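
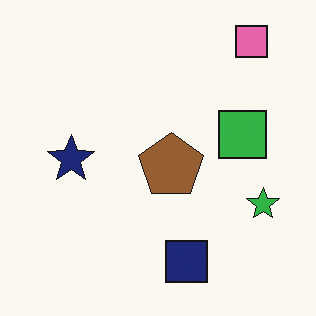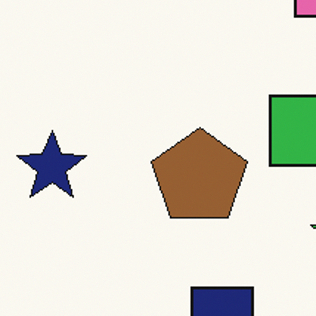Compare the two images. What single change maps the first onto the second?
It was cropped to a modestly smaller region and rescaled.

The visible shapes are larger and the field of view is narrower; shapes near the original edges may be partly or wholly outside the frame — a crop-and-rescale.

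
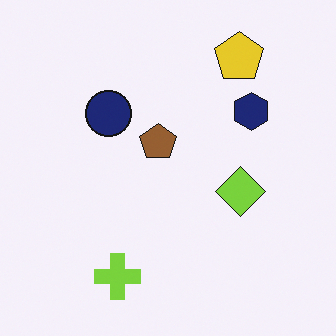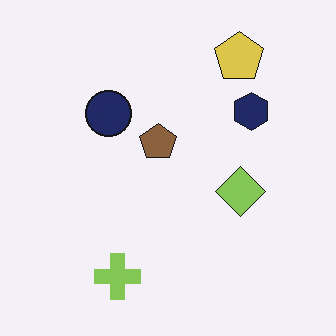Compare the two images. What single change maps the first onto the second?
This is the original image slightly desaturated.

All colors are more muted and greyish — a global saturation change.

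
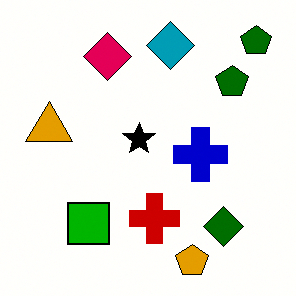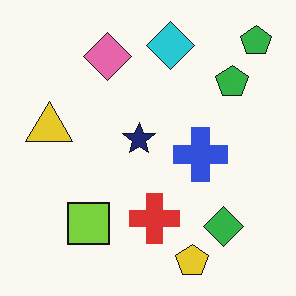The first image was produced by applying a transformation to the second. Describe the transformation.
Given much higher contrast.

Tones are pushed away from mid-grey across the whole image — a global contrast change.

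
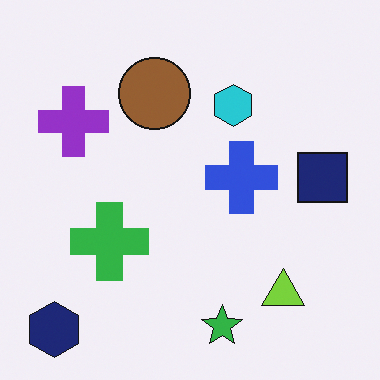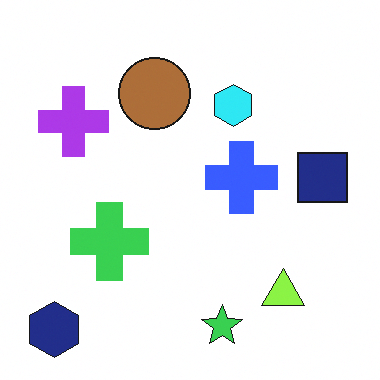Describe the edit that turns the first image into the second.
It was slightly brightened.

Every pixel — background and shapes alike — is uniformly brightened.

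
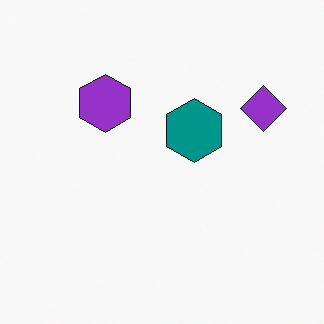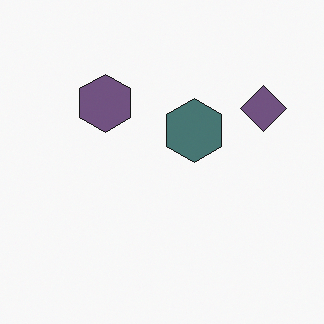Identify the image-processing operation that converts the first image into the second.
The transformation is: heavily desaturated.

All colors are more muted and greyish — a global saturation change.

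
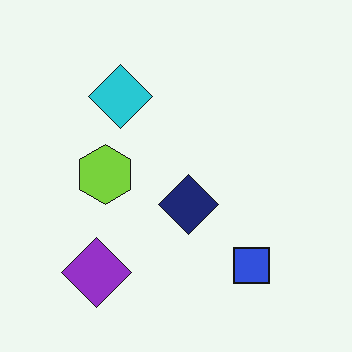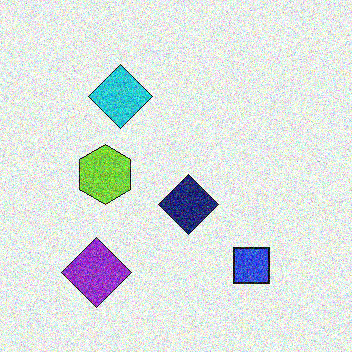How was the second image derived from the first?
Degraded with strong gaussian noise.

Random speckle covers the whole image, including the flat background.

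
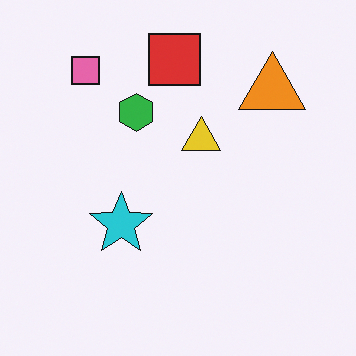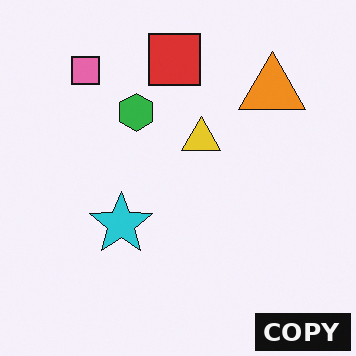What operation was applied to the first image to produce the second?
This is the original image watermarked with the text "COPY" in the lower-right corner.

A dark label reading "COPY" appears in the lower-right corner.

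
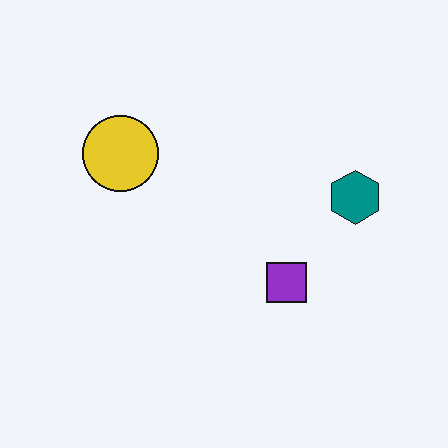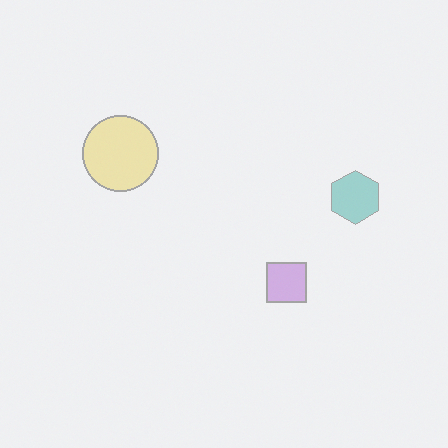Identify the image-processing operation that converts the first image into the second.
The transformation is: washed out (contrast reduced).

Tones are pushed toward mid-grey across the whole image — a global contrast change.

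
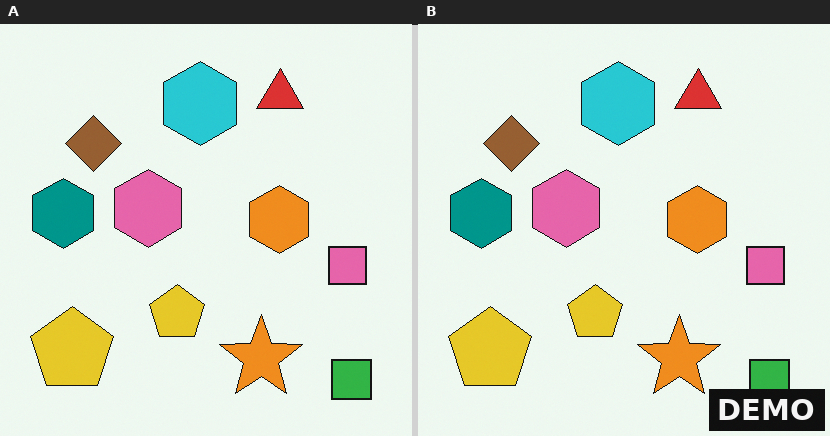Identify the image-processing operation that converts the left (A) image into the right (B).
The image was watermarked with the text "DEMO" in the lower-right corner.

A dark label reading "DEMO" appears in the lower-right corner.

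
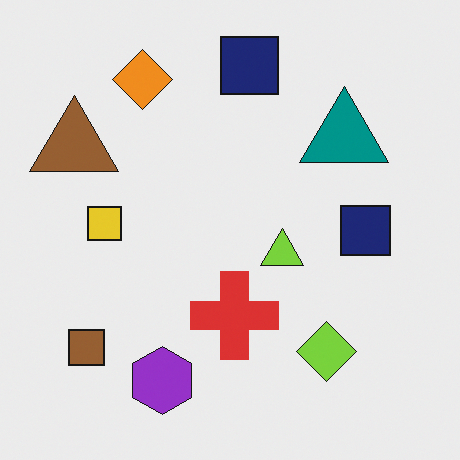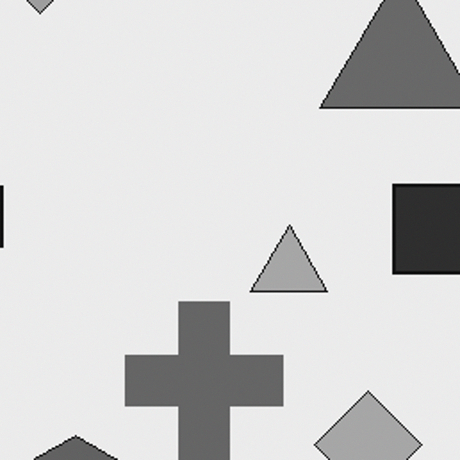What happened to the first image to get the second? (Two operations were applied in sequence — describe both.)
The image was converted to grayscale, then cropped tightly and scaled back up.

All color is removed — every shape is now a shade of grey. The visible shapes are larger and the field of view is narrower; shapes near the original edges may be partly or wholly outside the frame — a crop-and-rescale.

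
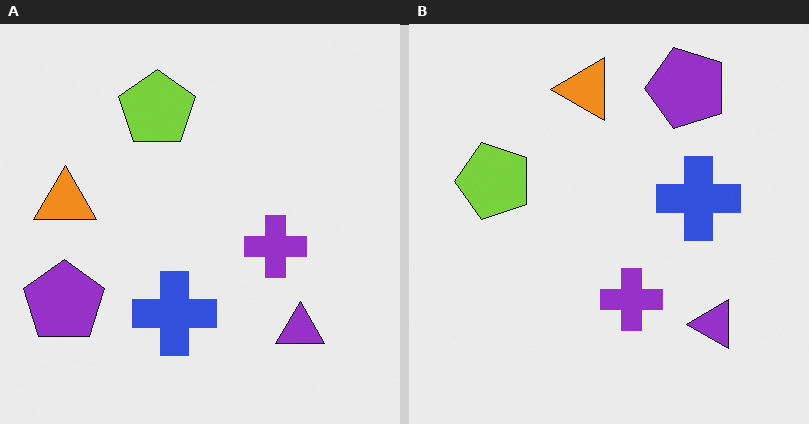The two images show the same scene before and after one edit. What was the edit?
The right (B) image is the left (A) transposed (reflected across the top-left ↔ bottom-right diagonal).

Shapes have swapped their row and column positions — what was in the top-right is now in the bottom-left — a diagonal reflection.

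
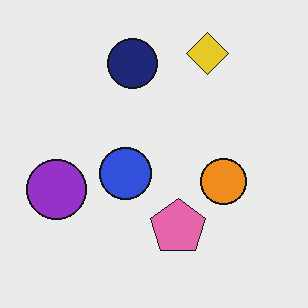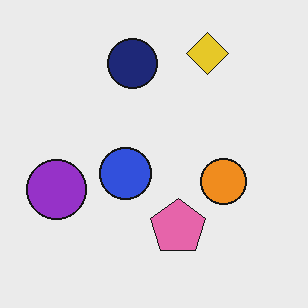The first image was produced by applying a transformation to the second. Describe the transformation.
The transformation is: given moderate JPEG compression.

Blocky 8×8 compression artifacts appear around shape edges and the flat background shows ringing — characteristic JPEG degradation.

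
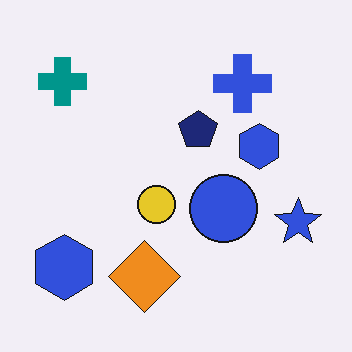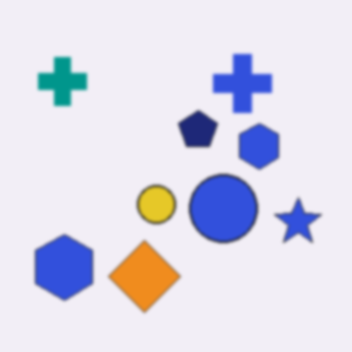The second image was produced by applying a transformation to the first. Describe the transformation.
It was given a subtle gaussian blur.

Shape edges and outlines are uniformly softened across the whole image.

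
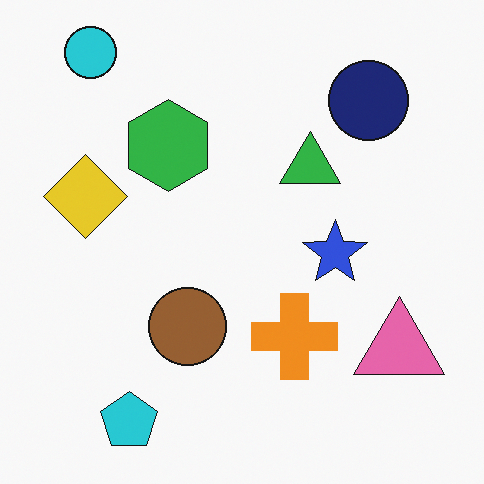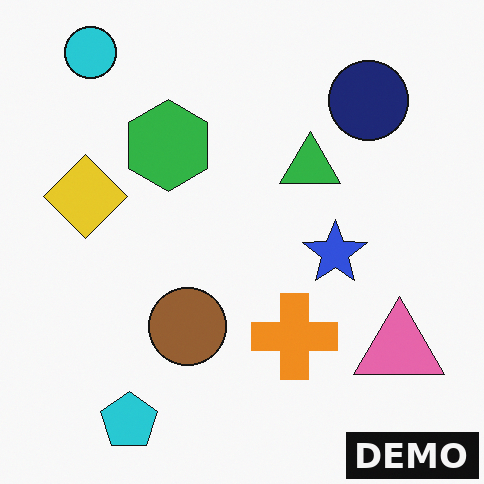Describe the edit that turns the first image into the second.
This is the original image watermarked with the text "DEMO" in the lower-right corner.

A dark label reading "DEMO" appears in the lower-right corner.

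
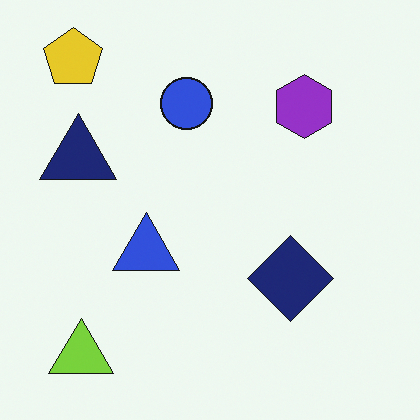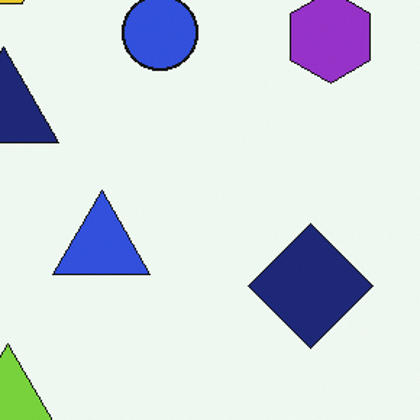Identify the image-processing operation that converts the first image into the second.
The second image is the first cropped to a modestly smaller region and rescaled.

The visible shapes are larger and the field of view is narrower; shapes near the original edges may be partly or wholly outside the frame — a crop-and-rescale.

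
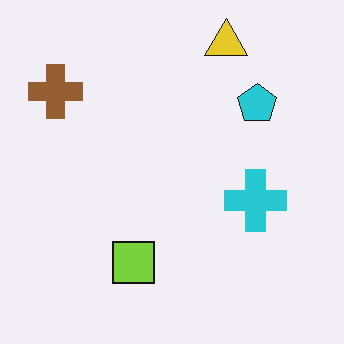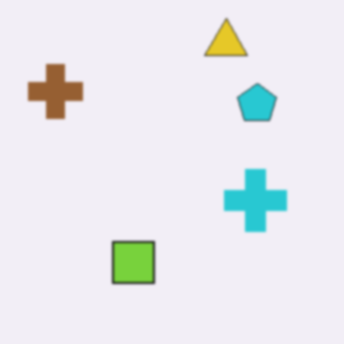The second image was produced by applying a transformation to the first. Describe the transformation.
It was lightly blurred.

Shape edges and outlines are uniformly softened across the whole image.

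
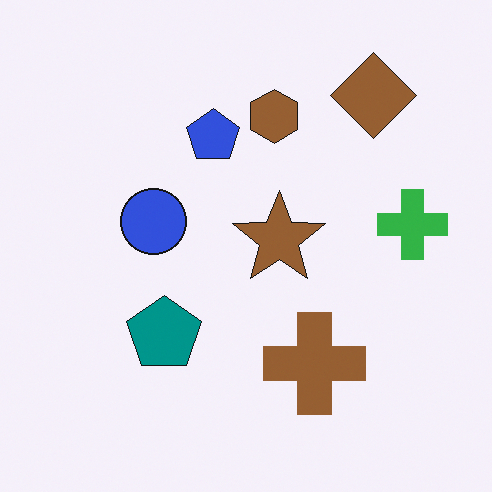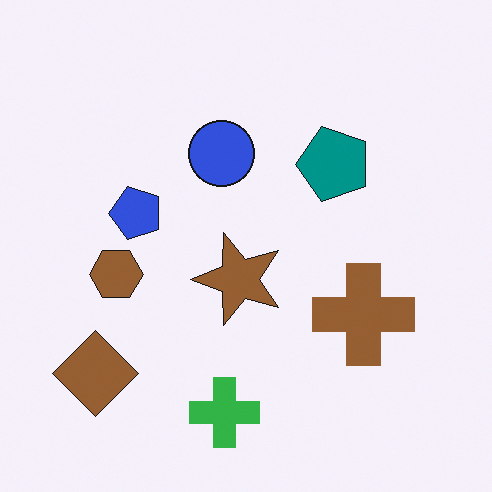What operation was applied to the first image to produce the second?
The transformation is: transposed (reflected across the top-left ↔ bottom-right diagonal).

Shapes have swapped their row and column positions — what was in the top-right is now in the bottom-left — a diagonal reflection.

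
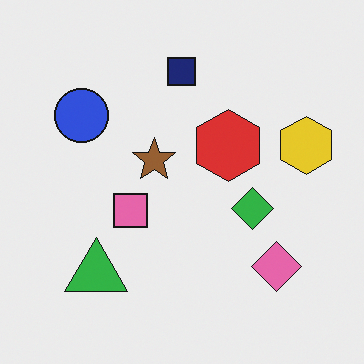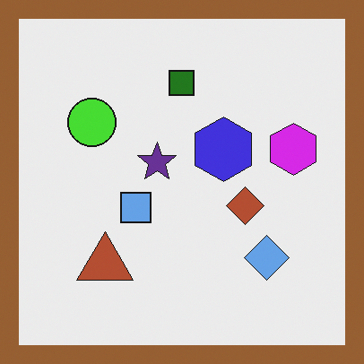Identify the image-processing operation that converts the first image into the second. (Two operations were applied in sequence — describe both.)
The transformation is: hue-shifted by a large amount, then framed with a brown border.

Every shape's color has rotated by the same amount around the hue wheel — a uniform hue shift. A solid brown frame runs around the edge of the second image, with the content slightly shrunk inside it.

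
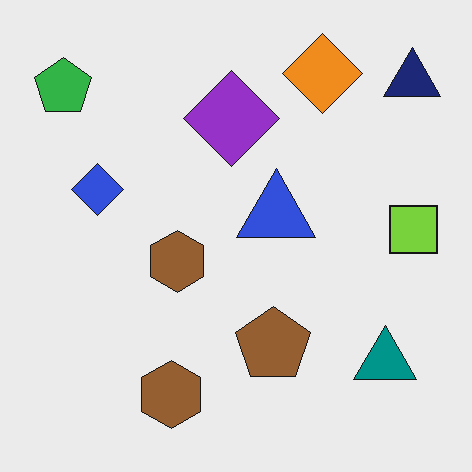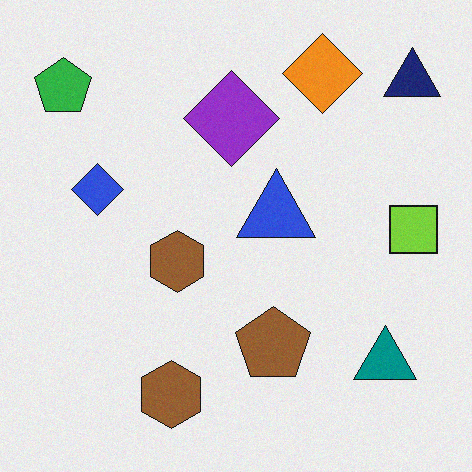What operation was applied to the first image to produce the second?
It was degraded with subtle gaussian noise.

Random speckle covers the whole image, including the flat background.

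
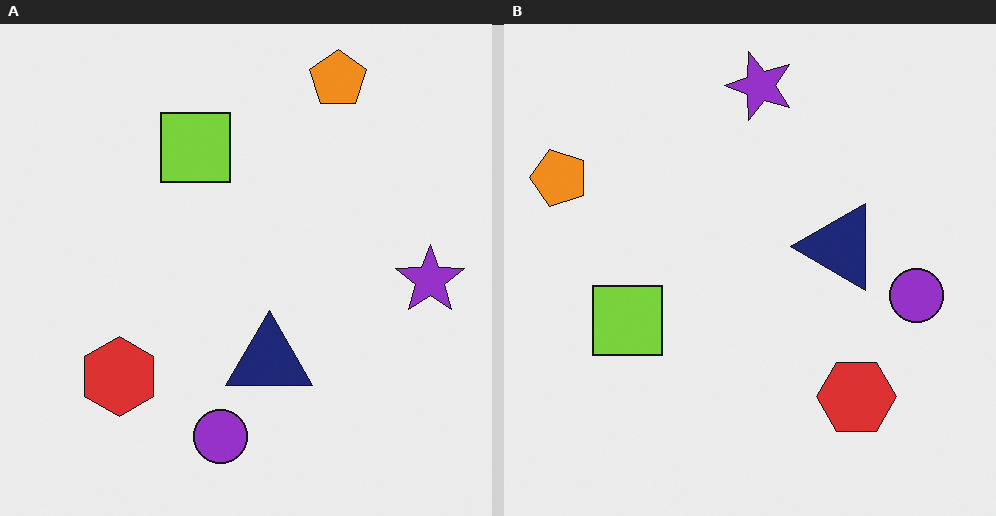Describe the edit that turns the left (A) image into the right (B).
The right (B) image is the left (A) rotated 90° counter-clockwise.

The orange pentagon sits in the top-right of the left (A) image and the top-left of the right (B) — consistent with a whole-image 90° counter-clockwise rotation.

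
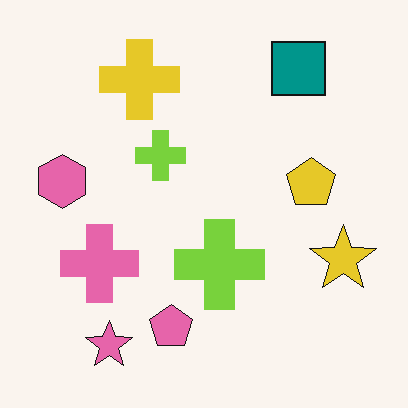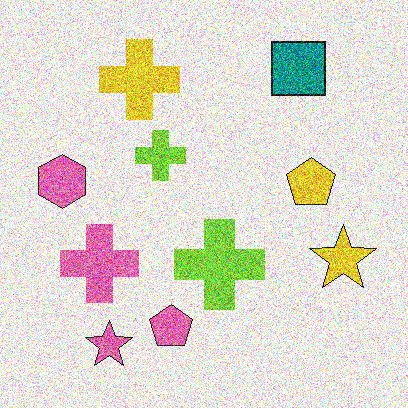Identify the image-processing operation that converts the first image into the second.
This is the original image degraded with heavy additive noise.

Random speckle covers the whole image, including the flat background.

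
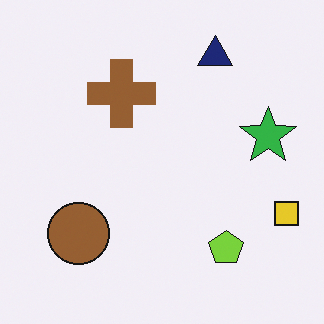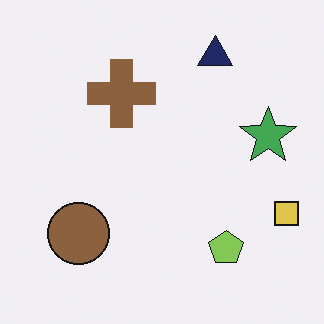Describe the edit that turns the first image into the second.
The second image is the first slightly desaturated.

All colors are more muted and greyish — a global saturation change.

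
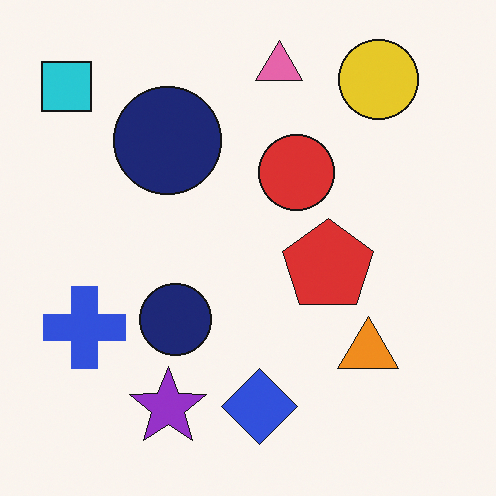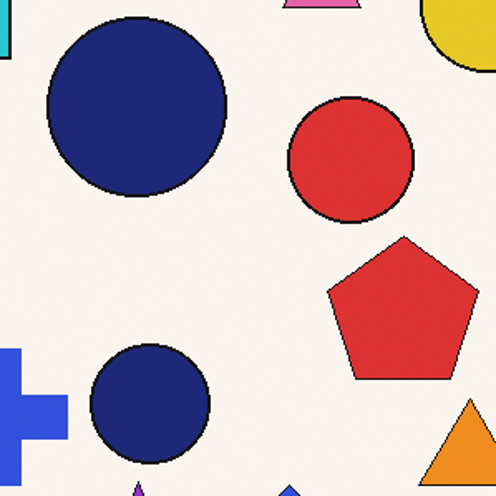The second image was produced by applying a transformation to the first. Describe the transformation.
Cropped tightly and scaled back up.

The visible shapes are larger and the field of view is narrower; shapes near the original edges may be partly or wholly outside the frame — a crop-and-rescale.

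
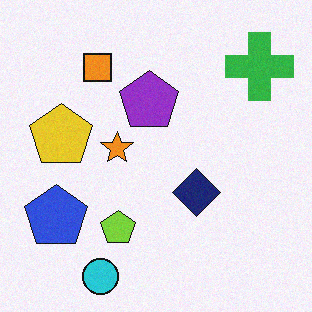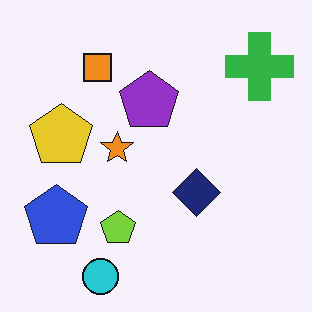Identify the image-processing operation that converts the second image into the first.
The image was degraded with subtle gaussian noise.

Random speckle covers the whole image, including the flat background.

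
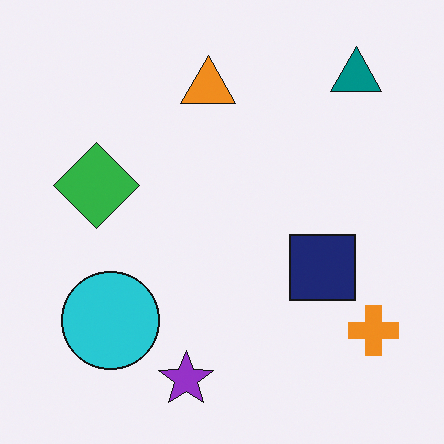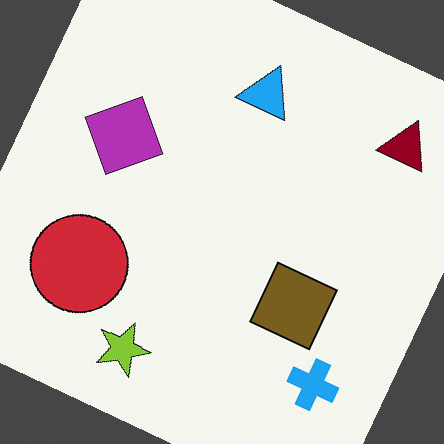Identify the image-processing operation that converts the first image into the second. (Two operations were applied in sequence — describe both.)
It was rotated clockwise by a clearly visible amount, then hue-shifted through roughly half the color wheel.

Every shape is tilted by the same angle and the image corners show triangular fill wedges — a whole-image rotation by a non-right angle. Every shape's color has rotated by the same amount around the hue wheel — a uniform hue shift.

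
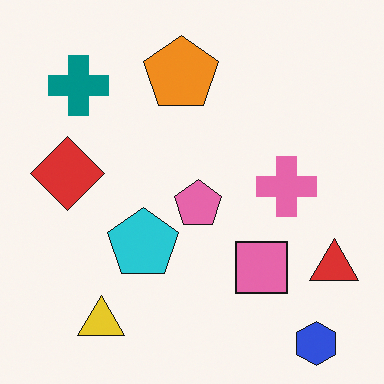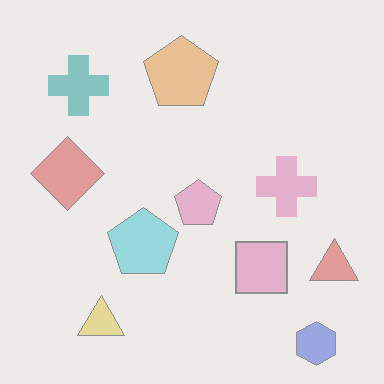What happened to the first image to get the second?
The transformation is: given much lower contrast.

Tones are pushed toward mid-grey across the whole image — a global contrast change.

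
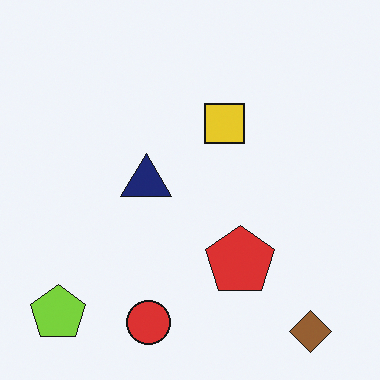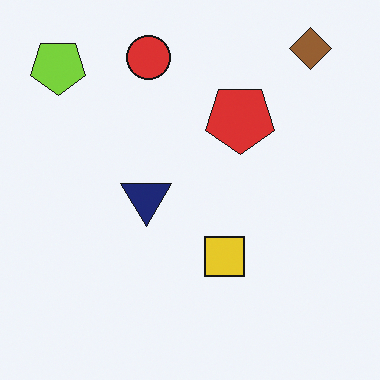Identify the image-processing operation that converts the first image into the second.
The image was flipped vertically (top ↔ bottom).

The brown diamond is in the bottom-right of the first image and the top-right of the second — shapes on opposite sides of the horizontal midline have swapped in a mirror flip.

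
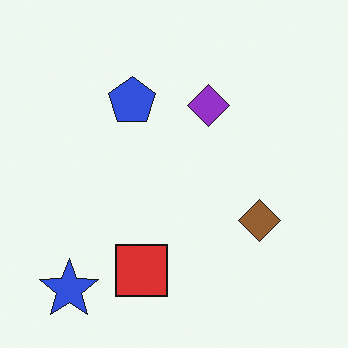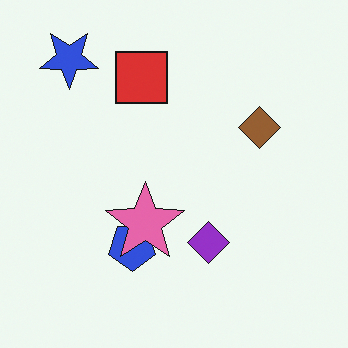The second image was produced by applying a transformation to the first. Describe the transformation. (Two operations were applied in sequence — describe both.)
It was flipped vertically (top ↔ bottom), then overlaid with an additional pink star.

The blue star is in the bottom-left of the first image and the top-left of the second — shapes on opposite sides of the horizontal midline have swapped in a mirror flip. A pink star appears in the second image that is absent from the first.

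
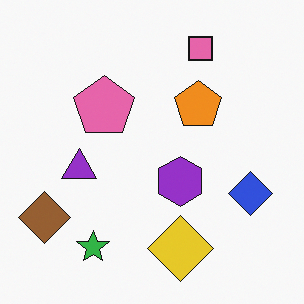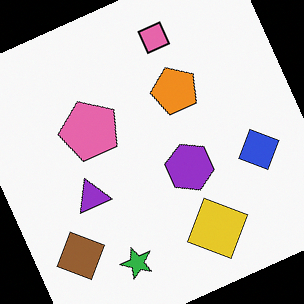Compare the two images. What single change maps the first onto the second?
The transformation is: rotated counter-clockwise by a moderate amount.

Every shape is tilted by the same angle and the image corners show triangular fill wedges — a whole-image rotation by a non-right angle.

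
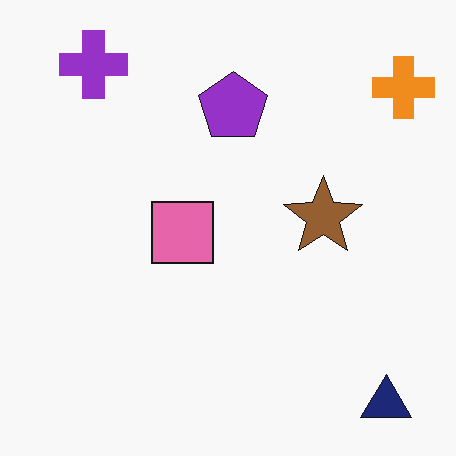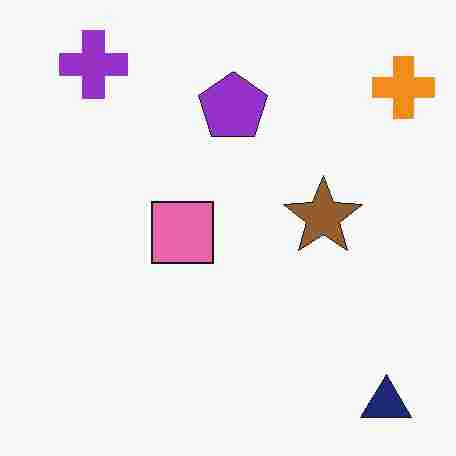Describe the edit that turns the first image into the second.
The second image is the first degraded with heavy JPEG compression.

Blocky 8×8 compression artifacts appear around shape edges and the flat background shows ringing — characteristic JPEG degradation.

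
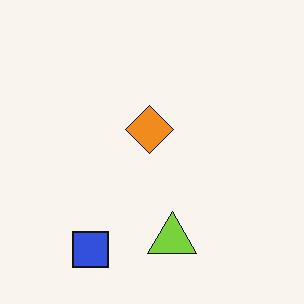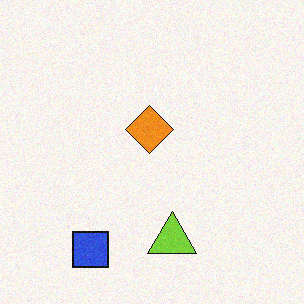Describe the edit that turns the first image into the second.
The second image is the first degraded with a light layer of grain.

Random speckle covers the whole image, including the flat background.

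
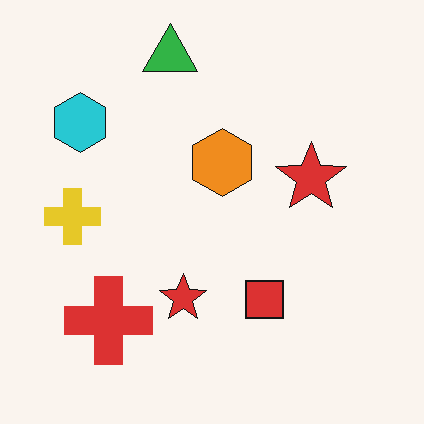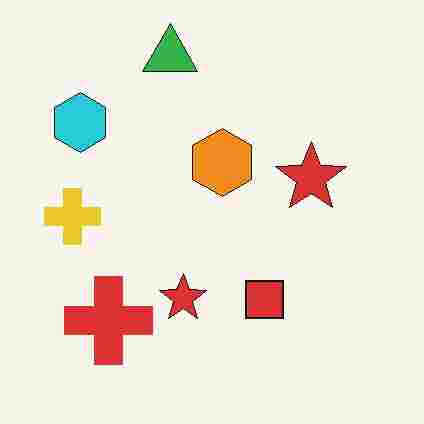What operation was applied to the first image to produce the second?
The second image is the first degraded with heavy JPEG compression.

Blocky 8×8 compression artifacts appear around shape edges and the flat background shows ringing — characteristic JPEG degradation.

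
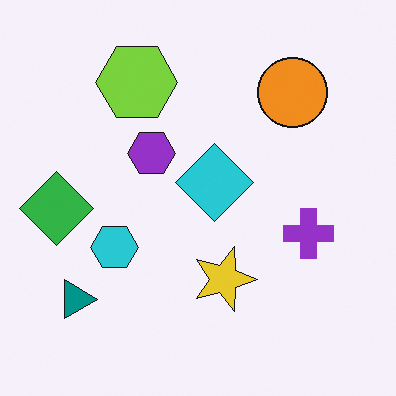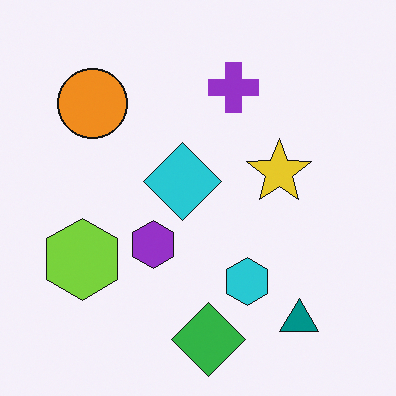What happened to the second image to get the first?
Rotated 90° clockwise.

The teal triangle sits in the bottom-right of the second image and the bottom-left of the first — consistent with a whole-image 90° clockwise rotation.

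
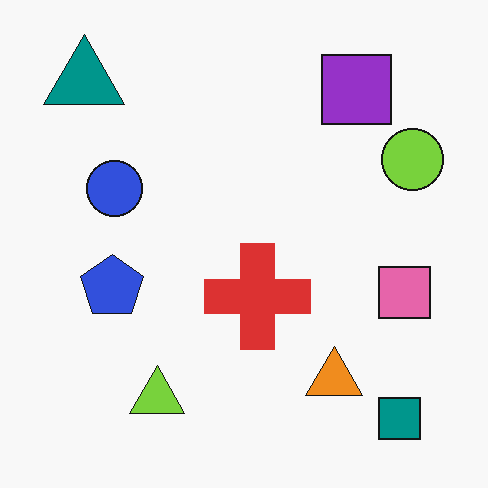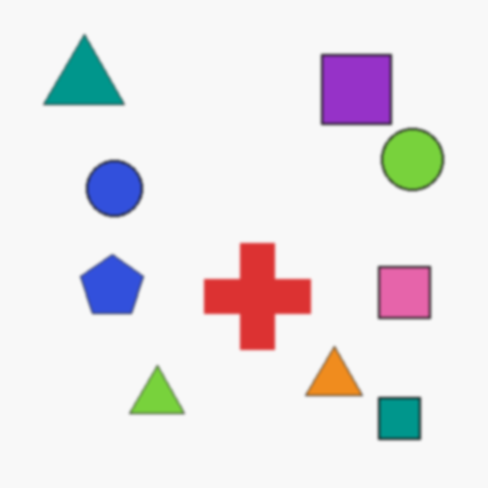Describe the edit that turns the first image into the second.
Given a subtle gaussian blur.

Shape edges and outlines are uniformly softened across the whole image.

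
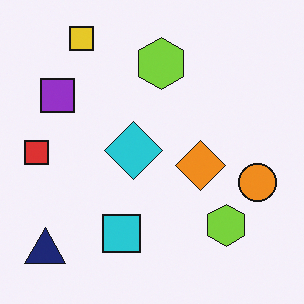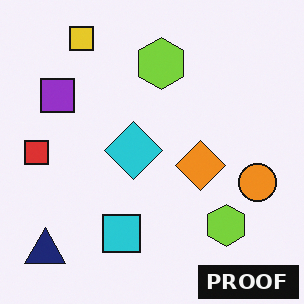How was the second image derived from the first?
The image was watermarked with the text "PROOF" in the lower-right corner.

A dark label reading "PROOF" appears in the lower-right corner.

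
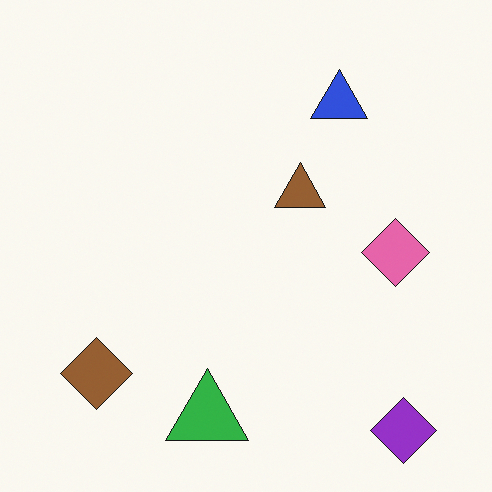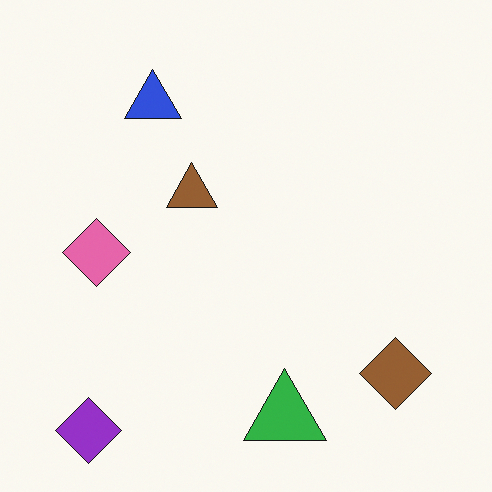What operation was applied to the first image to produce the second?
The image was flipped horizontally (left ↔ right).

The purple diamond is in the bottom-right of the first image and the bottom-left of the second — shapes on opposite sides of the vertical midline have swapped in a mirror flip.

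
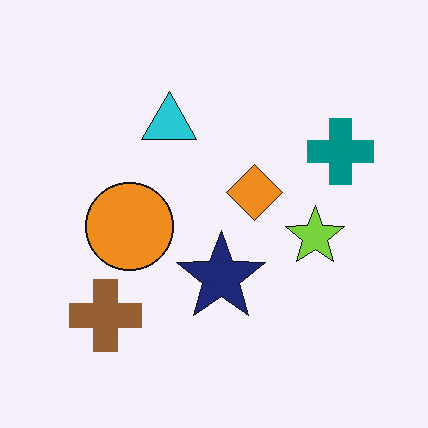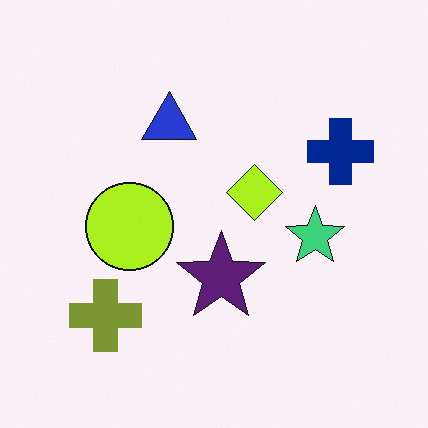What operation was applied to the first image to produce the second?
The image was hue-shifted by a small amount.

Every shape's color has rotated by the same amount around the hue wheel — a uniform hue shift.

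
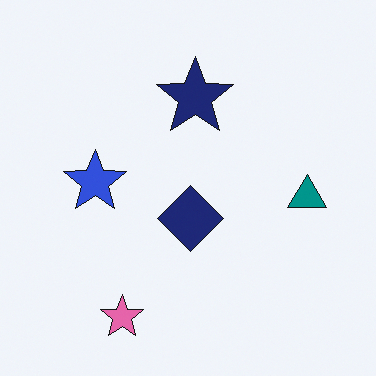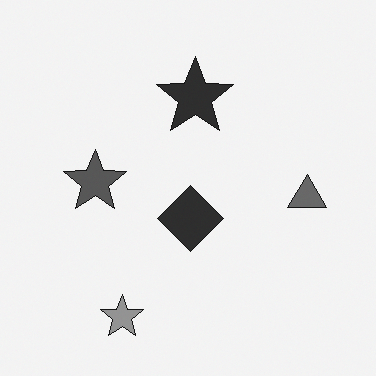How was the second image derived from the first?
It was converted to grayscale.

All color is removed — every shape is now a shade of grey.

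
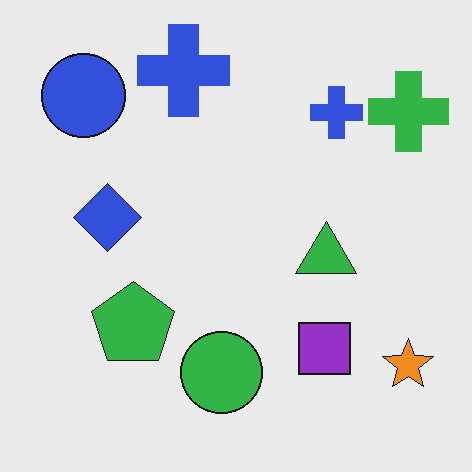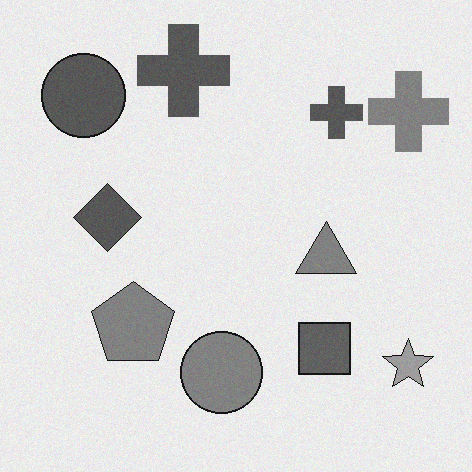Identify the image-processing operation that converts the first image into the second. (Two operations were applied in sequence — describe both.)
The transformation is: converted to grayscale, then degraded with light additive noise.

All color is removed — every shape is now a shade of grey. Random speckle covers the whole image, including the flat background.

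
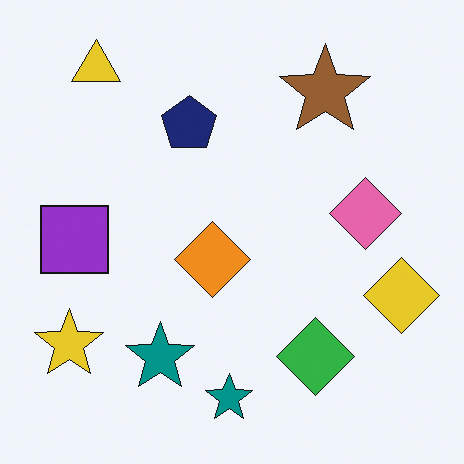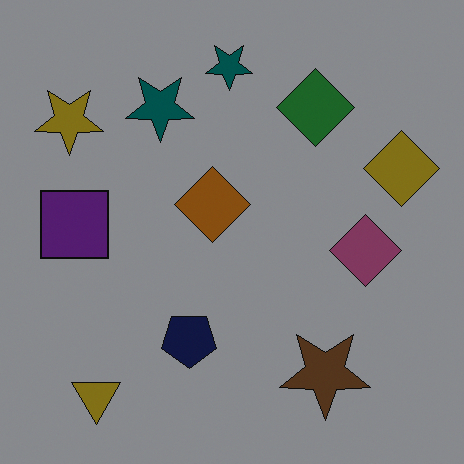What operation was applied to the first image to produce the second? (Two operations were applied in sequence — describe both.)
This is the original image flipped vertically (top ↔ bottom), then noticeably darkened.

The yellow triangle is in the top-left of the first image and the bottom-left of the second — shapes on opposite sides of the horizontal midline have swapped in a mirror flip. Every pixel — background and shapes alike — is uniformly darkened.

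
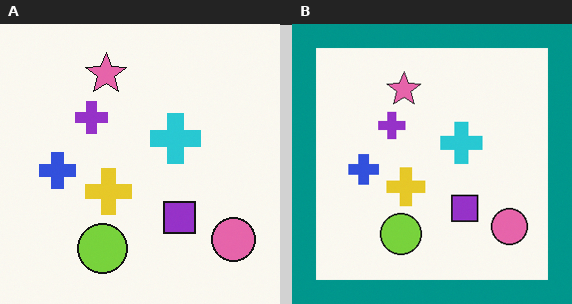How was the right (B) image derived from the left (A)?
It was framed with a teal border.

A solid teal frame runs around the edge of the right (B) image, with the content slightly shrunk inside it.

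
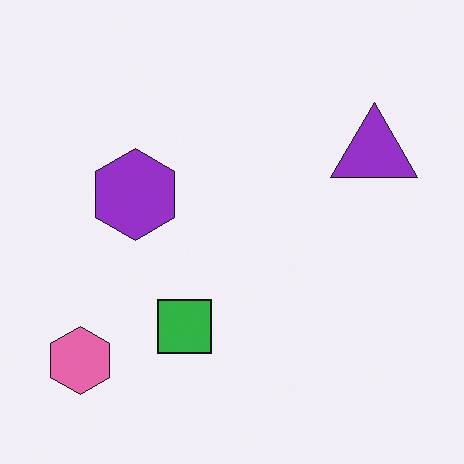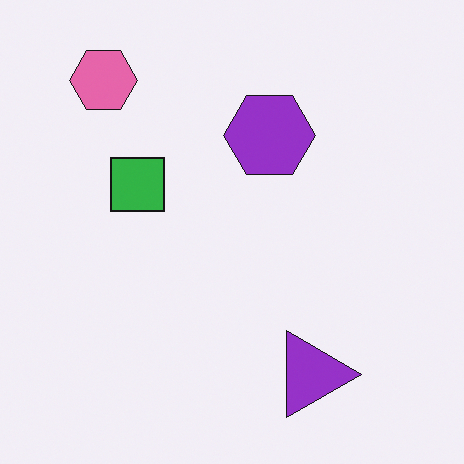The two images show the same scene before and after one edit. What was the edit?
The image was rotated 90° clockwise.

The pink hexagon sits in the bottom-left of the first image and the top-left of the second — consistent with a whole-image 90° clockwise rotation.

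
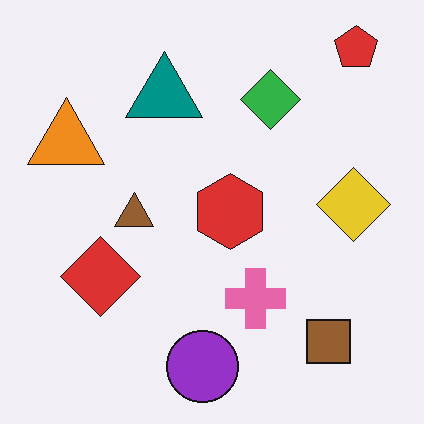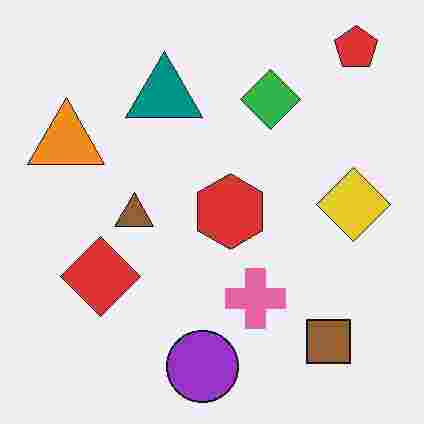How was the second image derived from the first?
This is the original image degraded with heavy JPEG compression.

Blocky 8×8 compression artifacts appear around shape edges and the flat background shows ringing — characteristic JPEG degradation.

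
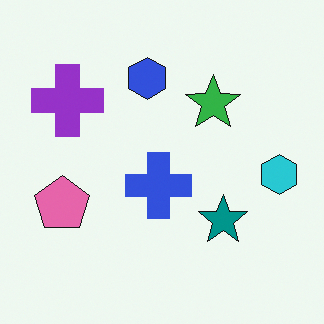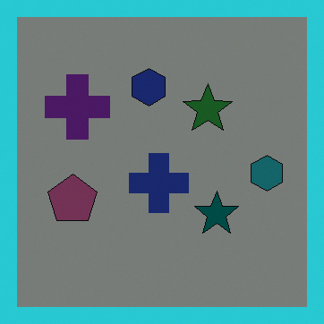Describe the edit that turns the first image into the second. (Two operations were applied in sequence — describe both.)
The second image is the first noticeably darkened, then framed with a cyan border.

Every pixel — background and shapes alike — is uniformly darkened. A solid cyan frame runs around the edge of the second image, with the content slightly shrunk inside it.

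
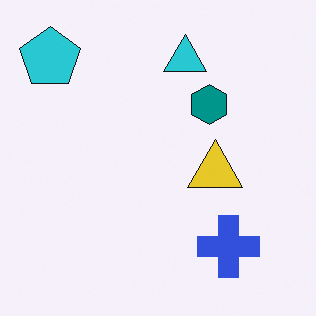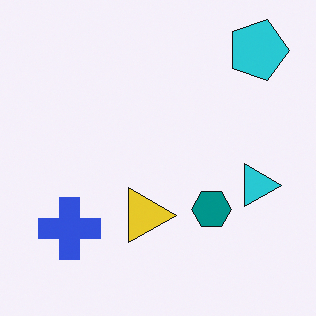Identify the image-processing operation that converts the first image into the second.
It was rotated 90° clockwise.

The cyan pentagon sits in the top-left of the first image and the top-right of the second — consistent with a whole-image 90° clockwise rotation.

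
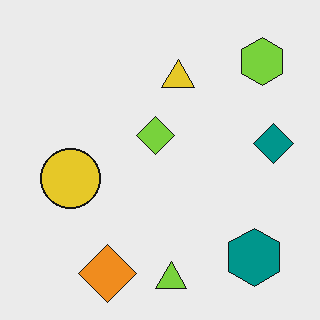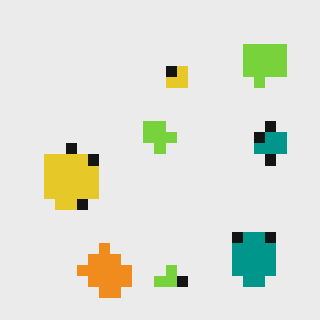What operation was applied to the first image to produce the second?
This is the original image heavily pixelated into large blocks.

Shapes are reduced to large square blocks; fine edges and outlines are lost — a downscale-then-upscale (mosaic) effect.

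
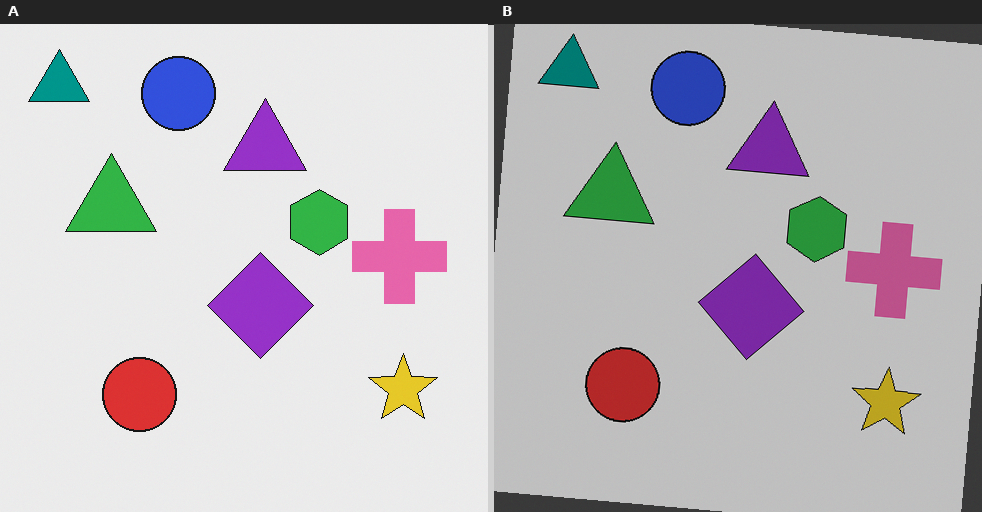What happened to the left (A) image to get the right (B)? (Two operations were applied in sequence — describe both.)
The right (B) image is the left (A) rotated clockwise by a small amount, then darkened a little.

Every shape is tilted by the same angle and the image corners show triangular fill wedges — a whole-image rotation by a non-right angle. Every pixel — background and shapes alike — is uniformly darkened.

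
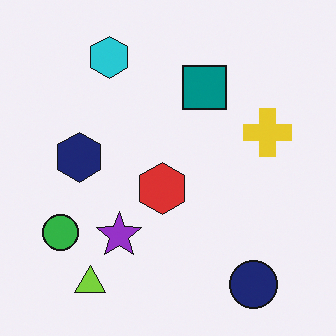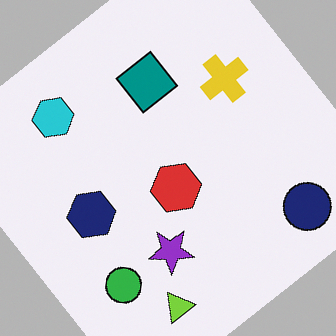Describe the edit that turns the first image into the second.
Rotated counter-clockwise by a large amount — several tens of degrees.

Every shape is tilted by the same angle and the image corners show triangular fill wedges — a whole-image rotation by a non-right angle.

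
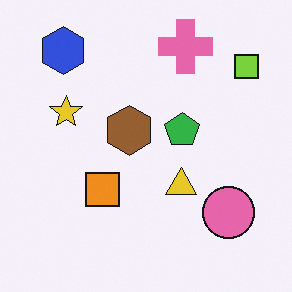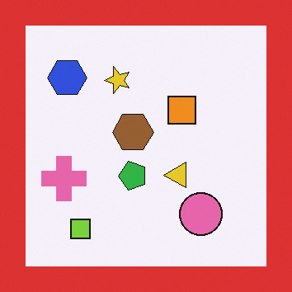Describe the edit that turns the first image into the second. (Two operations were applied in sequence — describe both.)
The second image is the first transposed (reflected across the top-left ↔ bottom-right diagonal), then framed with a red border.

Shapes have swapped their row and column positions — what was in the top-right is now in the bottom-left — a diagonal reflection. A solid red frame runs around the edge of the second image, with the content slightly shrunk inside it.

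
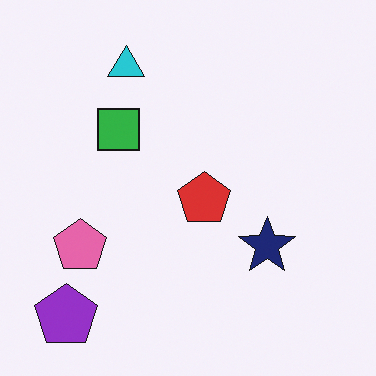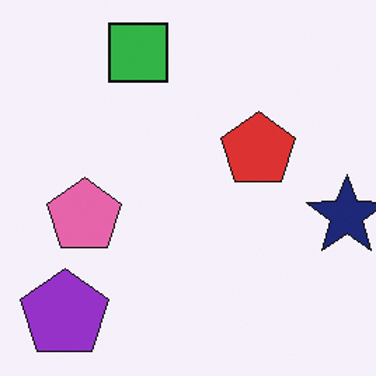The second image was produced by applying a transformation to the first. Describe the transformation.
The image was cropped slightly and scaled back up.

The visible shapes are larger and the field of view is narrower; shapes near the original edges may be partly or wholly outside the frame — a crop-and-rescale.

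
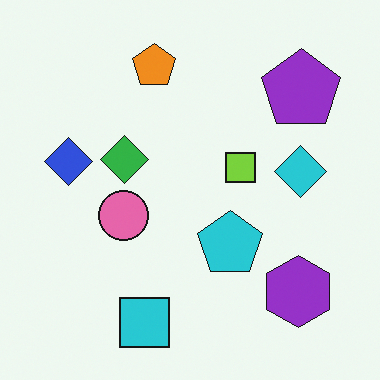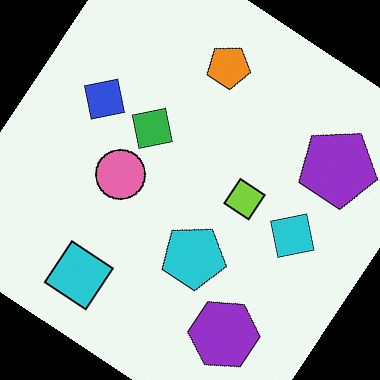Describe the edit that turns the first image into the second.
The transformation is: rotated clockwise by a large amount — several tens of degrees.

Every shape is tilted by the same angle and the image corners show triangular fill wedges — a whole-image rotation by a non-right angle.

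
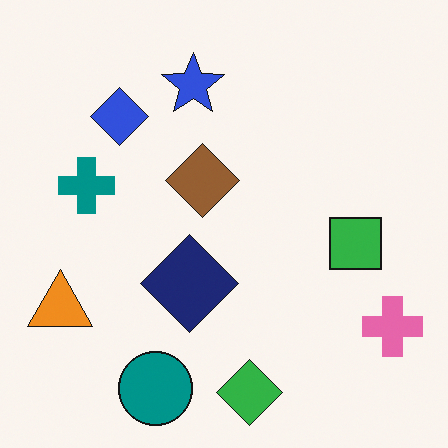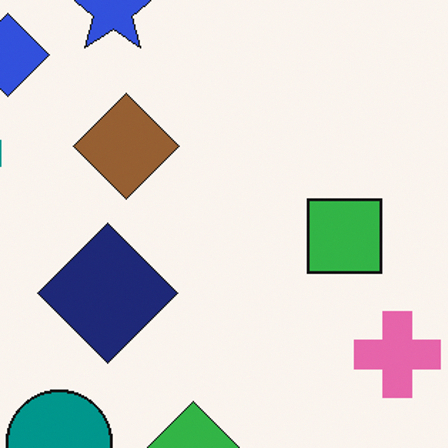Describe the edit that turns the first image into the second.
The image was cropped slightly and scaled back up.

The visible shapes are larger and the field of view is narrower; shapes near the original edges may be partly or wholly outside the frame — a crop-and-rescale.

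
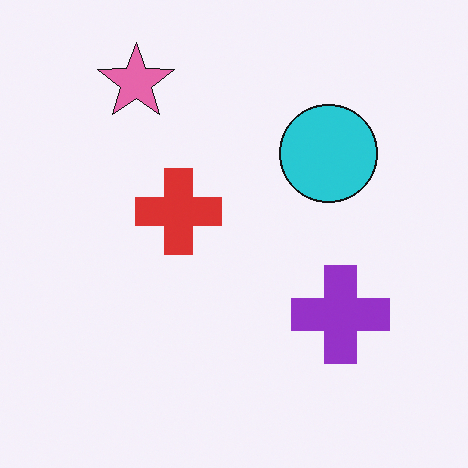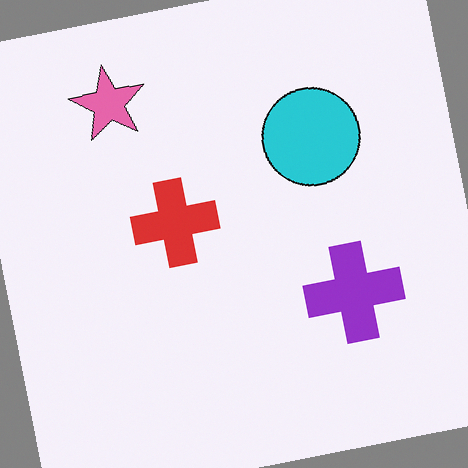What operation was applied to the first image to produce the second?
This is the original image rotated counter-clockwise by a slight angle.

Every shape is tilted by the same angle and the image corners show triangular fill wedges — a whole-image rotation by a non-right angle.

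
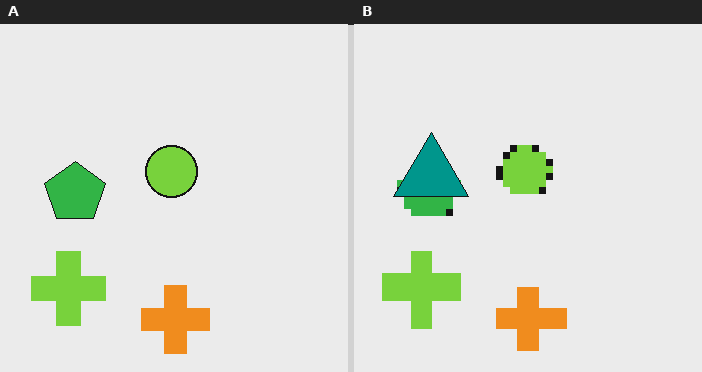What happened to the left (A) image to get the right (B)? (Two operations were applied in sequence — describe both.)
It was moderately pixelated, then overlaid with an additional teal triangle.

Shapes are reduced to large square blocks; fine edges and outlines are lost — a downscale-then-upscale (mosaic) effect. A teal triangle appears in the right (B) image that is absent from the left (A).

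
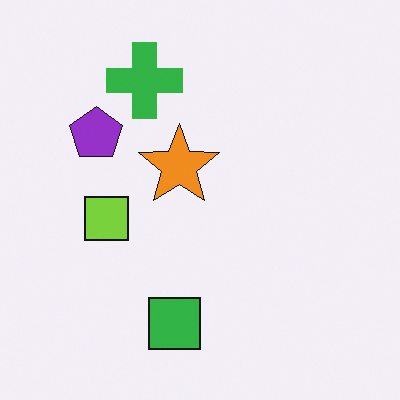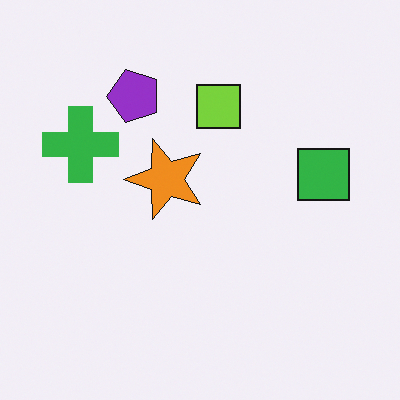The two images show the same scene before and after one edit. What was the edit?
The transformation is: transposed (reflected across the top-left ↔ bottom-right diagonal).

Shapes have swapped their row and column positions — what was in the top-right is now in the bottom-left — a diagonal reflection.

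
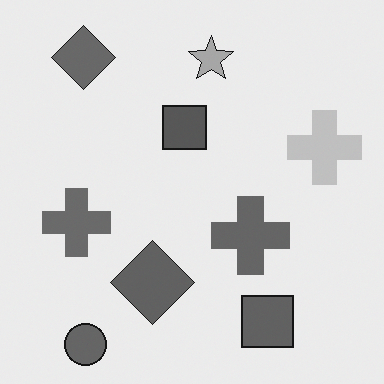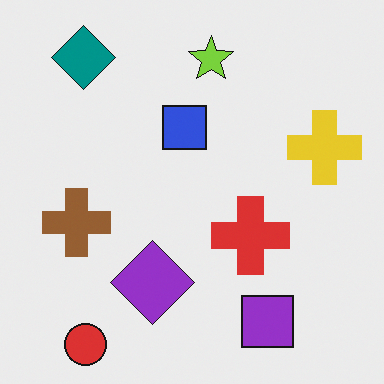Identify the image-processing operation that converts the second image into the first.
Converted to grayscale.

All color is removed — every shape is now a shade of grey.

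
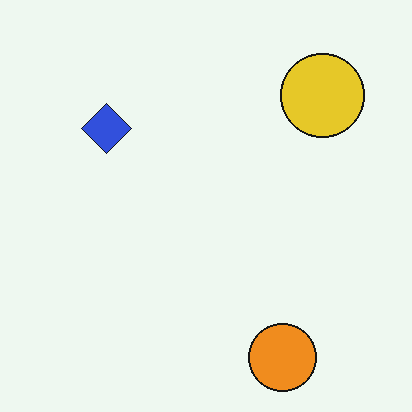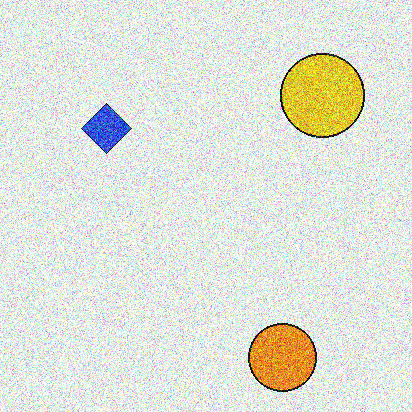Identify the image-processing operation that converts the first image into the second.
The transformation is: degraded with strong gaussian noise.

Random speckle covers the whole image, including the flat background.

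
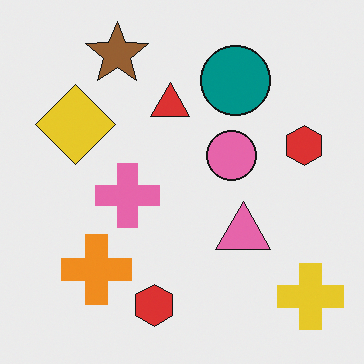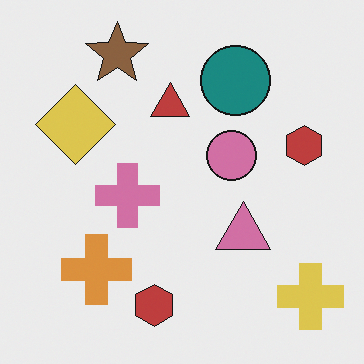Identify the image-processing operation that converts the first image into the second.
It was slightly desaturated.

All colors are more muted and greyish — a global saturation change.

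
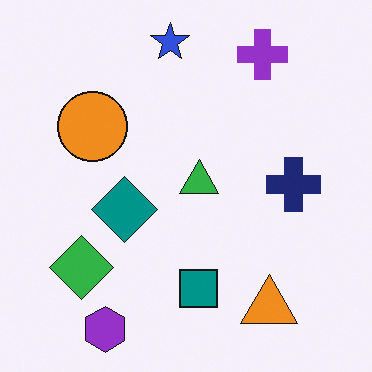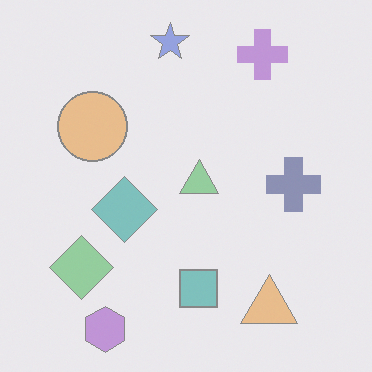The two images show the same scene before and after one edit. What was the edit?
It was given much lower contrast.

Tones are pushed toward mid-grey across the whole image — a global contrast change.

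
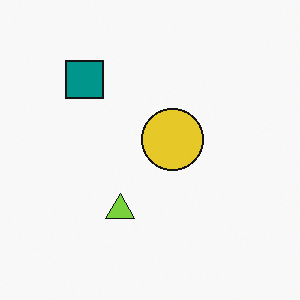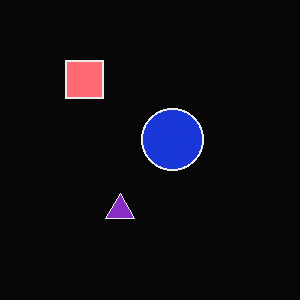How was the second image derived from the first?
The second image is the first color-inverted (negative).

The light background has become dark and every shape's color is its complement — a photographic negative.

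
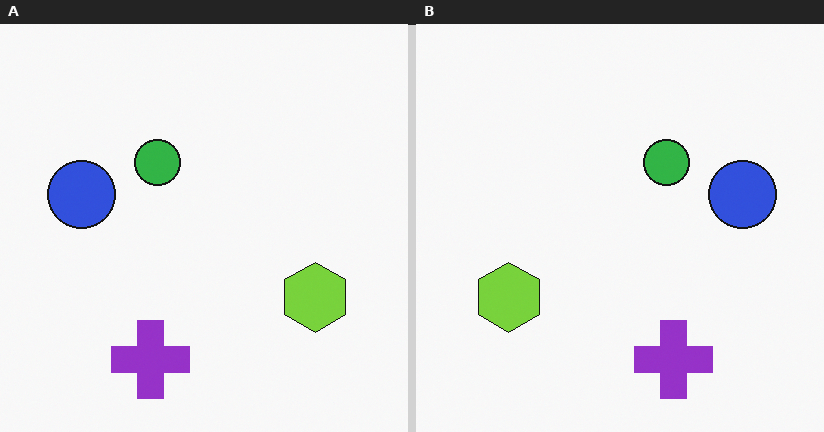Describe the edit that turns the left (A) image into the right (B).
The right (B) image is the left (A) flipped horizontally (left ↔ right).

The blue circle is in the left of the left (A) image and the right of the right (B) — shapes on opposite sides of the vertical midline have swapped in a mirror flip.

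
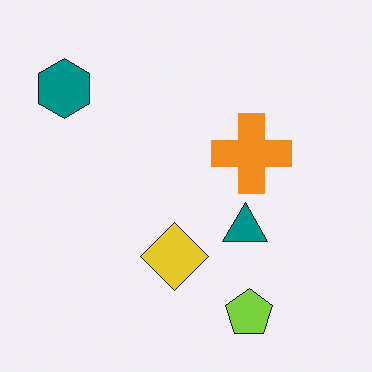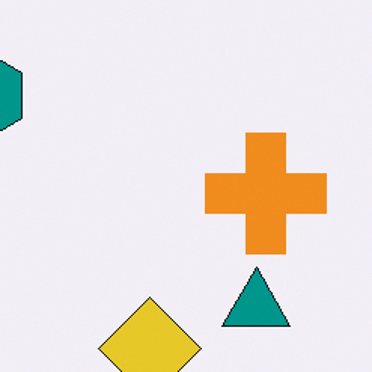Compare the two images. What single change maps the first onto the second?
The second image is the first cropped to a modestly smaller region and rescaled.

The visible shapes are larger and the field of view is narrower; shapes near the original edges may be partly or wholly outside the frame — a crop-and-rescale.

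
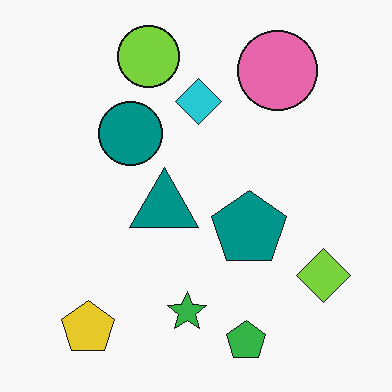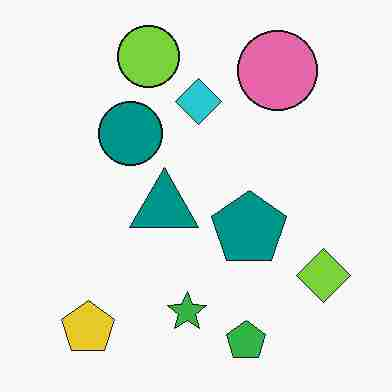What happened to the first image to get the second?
The transformation is: degraded with heavy JPEG compression.

Blocky 8×8 compression artifacts appear around shape edges and the flat background shows ringing — characteristic JPEG degradation.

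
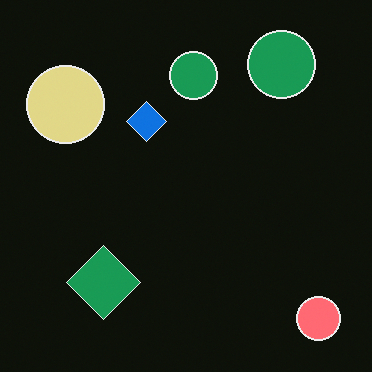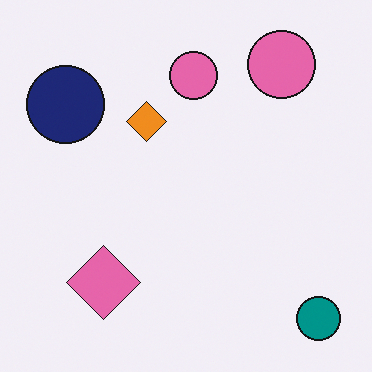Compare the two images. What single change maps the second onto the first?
The transformation is: color-inverted (negative).

The light background has become dark and every shape's color is its complement — a photographic negative.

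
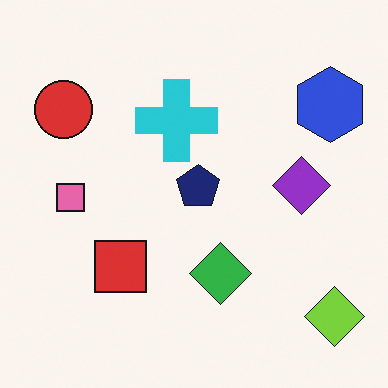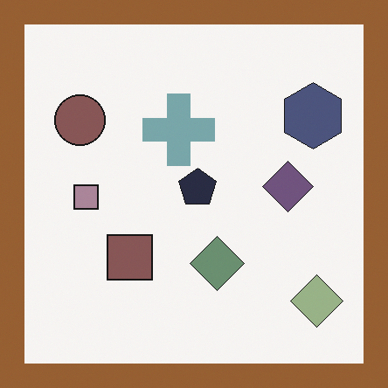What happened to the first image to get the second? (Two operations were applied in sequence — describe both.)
Made much more muted (saturation change), then framed with a brown border.

All colors are more muted and greyish — a global saturation change. A solid brown frame runs around the edge of the second image, with the content slightly shrunk inside it.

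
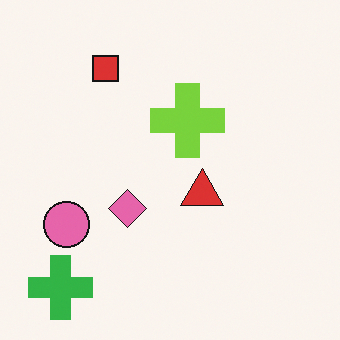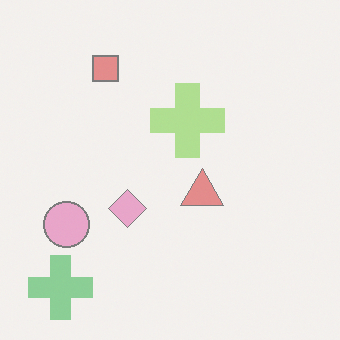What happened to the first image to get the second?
Given much lower contrast.

Tones are pushed toward mid-grey across the whole image — a global contrast change.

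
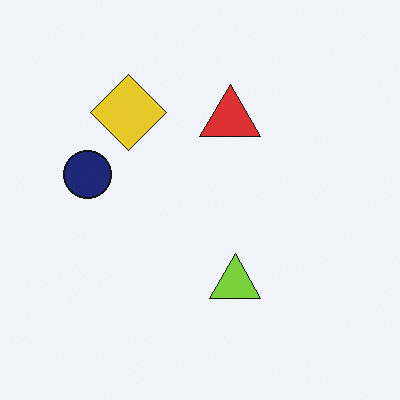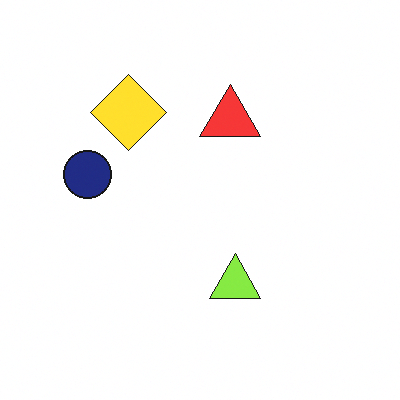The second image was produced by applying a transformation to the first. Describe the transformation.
The image was brightened a little.

Every pixel — background and shapes alike — is uniformly brightened.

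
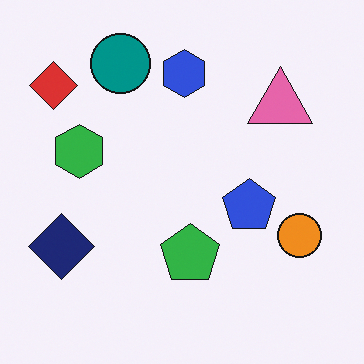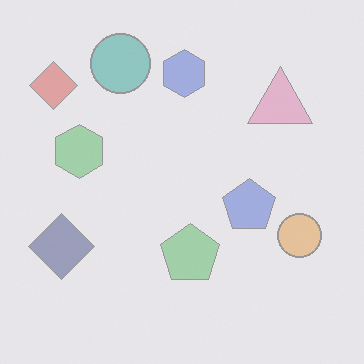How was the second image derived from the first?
This is the original image washed out (contrast reduced).

Tones are pushed toward mid-grey across the whole image — a global contrast change.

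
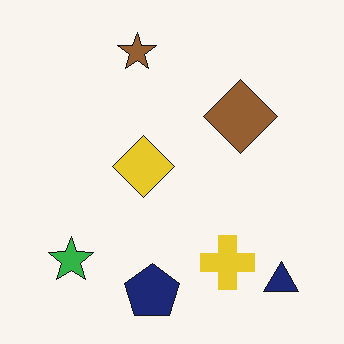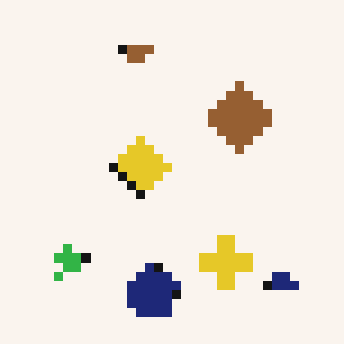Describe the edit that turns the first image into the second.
It was heavily pixelated into large blocks.

Shapes are reduced to large square blocks; fine edges and outlines are lost — a downscale-then-upscale (mosaic) effect.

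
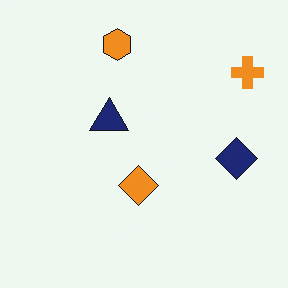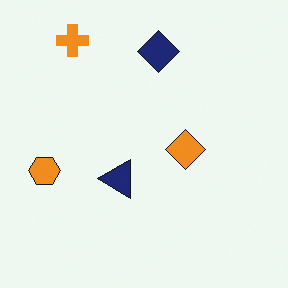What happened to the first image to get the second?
The second image is the first rotated 90° counter-clockwise.

The orange cross sits in the top-right of the first image and the top-left of the second — consistent with a whole-image 90° counter-clockwise rotation.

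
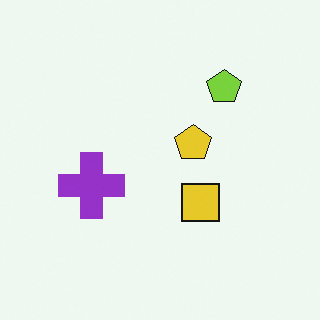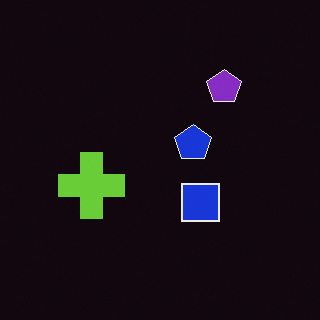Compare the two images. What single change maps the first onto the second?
This is the original image color-inverted (negative).

The light background has become dark and every shape's color is its complement — a photographic negative.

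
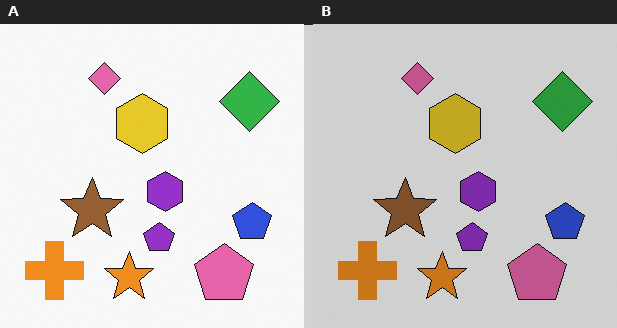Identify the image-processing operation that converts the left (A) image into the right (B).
This is the original image slightly darkened.

Every pixel — background and shapes alike — is uniformly darkened.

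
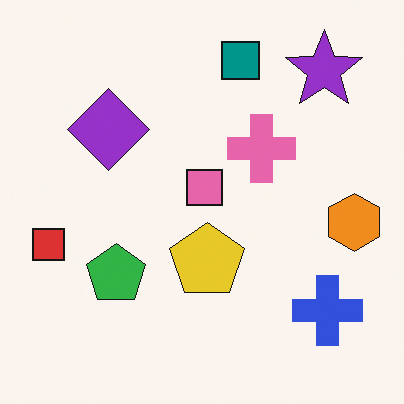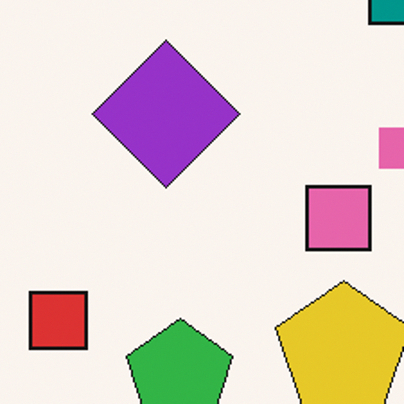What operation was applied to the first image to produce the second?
The transformation is: cropped to a noticeably smaller region and rescaled.

The visible shapes are larger and the field of view is narrower; shapes near the original edges may be partly or wholly outside the frame — a crop-and-rescale.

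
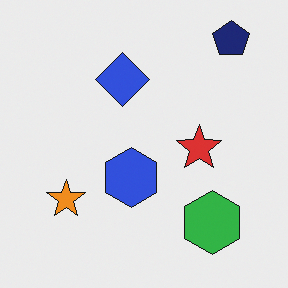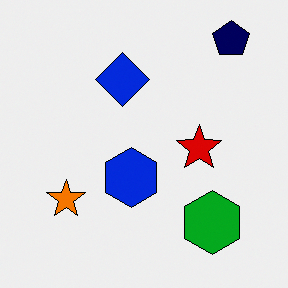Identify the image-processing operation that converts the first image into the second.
The transformation is: given slightly increased contrast.

Tones are pushed away from mid-grey across the whole image — a global contrast change.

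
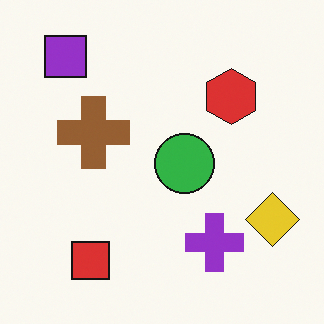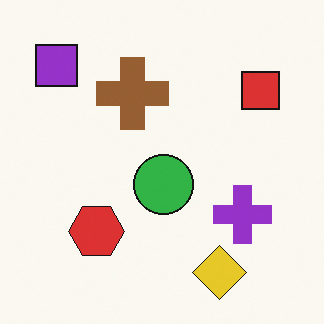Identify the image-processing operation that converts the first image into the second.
This is the original image transposed (reflected across the top-left ↔ bottom-right diagonal).

Shapes have swapped their row and column positions — what was in the top-right is now in the bottom-left — a diagonal reflection.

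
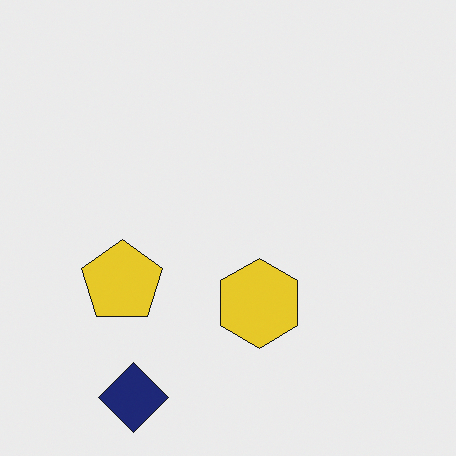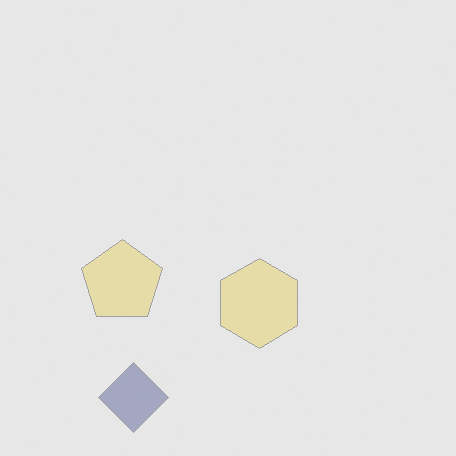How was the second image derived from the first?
This is the original image given much lower contrast.

Tones are pushed toward mid-grey across the whole image — a global contrast change.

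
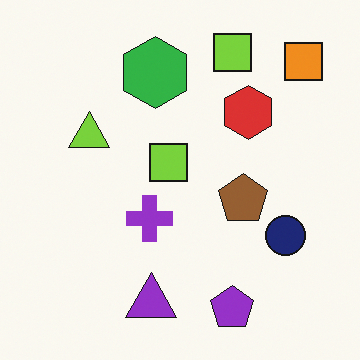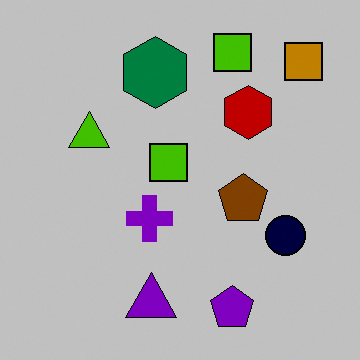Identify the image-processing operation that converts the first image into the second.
Heavily posterized to just a handful of flat colors.

Each flat color has snapped to a coarser quantized level — most visibly, the near-white background has dropped to a flat grey.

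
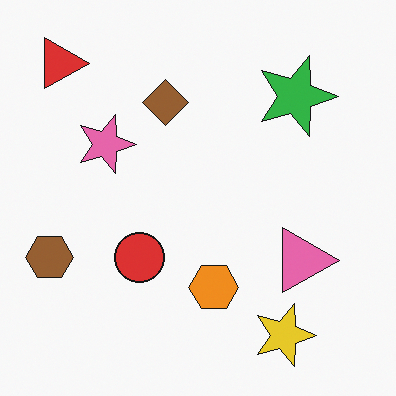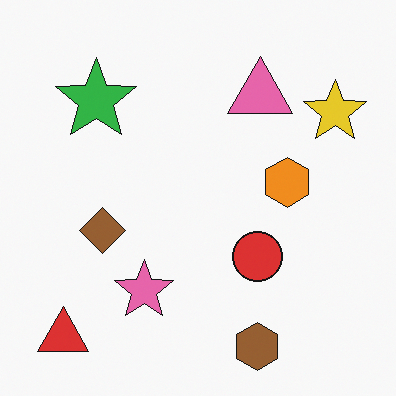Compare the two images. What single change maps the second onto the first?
The transformation is: rotated 90° clockwise.

The red triangle sits in the bottom-left of the second image and the top-left of the first — consistent with a whole-image 90° clockwise rotation.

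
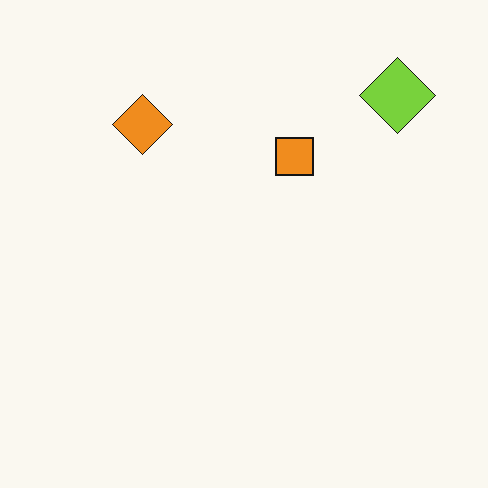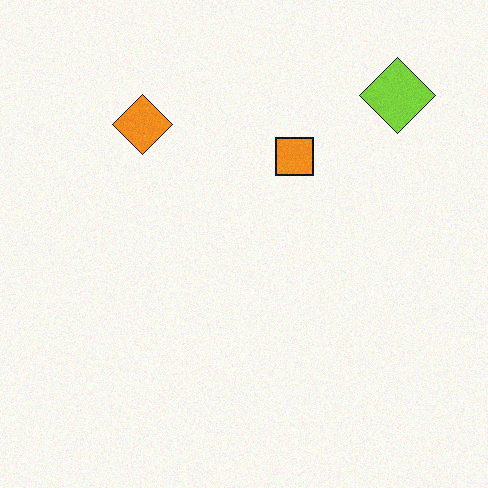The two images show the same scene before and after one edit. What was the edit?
The transformation is: degraded with subtle gaussian noise.

Random speckle covers the whole image, including the flat background.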